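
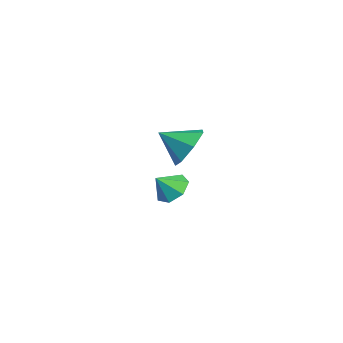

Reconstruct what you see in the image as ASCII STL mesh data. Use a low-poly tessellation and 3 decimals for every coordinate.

solid 
facet normal 0.197 0.837 -0.511
outer loop
vertex 3.716 2.56 2.847
vertex 2.859 2.938 3.135
vertex 3.733 3.0 3.574
endloop
endfacet
facet normal 0.703 -0.616 0.356
outer loop
vertex 3.716 2.56 2.847
vertex 3.733 3.0 3.574
vertex 2.601 1.842 3.805
endloop
endfacet
facet normal 0.197 0.837 -0.511
outer loop
vertex 3.733 3.0 3.574
vertex 2.859 2.938 3.135
vertex 3.093 3.393 3.971
endloop
endfacet
facet normal 0.410 -0.225 0.884
outer loop
vertex 3.733 3.0 3.574
vertex 3.093 3.393 3.971
vertex 2.601 1.842 3.805
endloop
endfacet
facet normal 0.197 0.837 -0.511
outer loop
vertex 3.093 3.393 3.971
vertex 2.859 2.938 3.135
vertex 2.276 3.444 3.739
endloop
endfacet
facet normal -0.274 -0.016 0.962
outer loop
vertex 3.093 3.393 3.971
vertex 2.276 3.444 3.739
vertex 2.601 1.842 3.805
endloop
endfacet
facet normal 0.198 0.837 -0.510
outer loop
vertex 2.276 3.444 3.739
vertex 2.859 2.938 3.135
vertex 1.899 3.114 3.052
endloop
endfacet
facet normal -0.835 -0.148 0.529
outer loop
vertex 2.276 3.444 3.739
vertex 1.899 3.114 3.052
vertex 2.601 1.842 3.805
endloop
endfacet
facet normal 0.198 0.836 -0.511
outer loop
vertex 1.899 3.114 3.052
vertex 2.859 2.938 3.135
vertex 2.245 2.651 2.428
endloop
endfacet
facet normal -0.850 -0.520 -0.086
outer loop
vertex 1.899 3.114 3.052
vertex 2.245 2.651 2.428
vertex 2.601 1.842 3.805
endloop
endfacet
facet normal 0.197 0.837 -0.511
outer loop
vertex 2.245 2.651 2.428
vertex 2.859 2.938 3.135
vertex 3.054 2.405 2.337
endloop
endfacet
facet normal -0.307 -0.853 -0.422
outer loop
vertex 2.245 2.651 2.428
vertex 3.054 2.405 2.337
vertex 2.601 1.842 3.805
endloop
endfacet
facet normal 0.197 0.837 -0.511
outer loop
vertex 3.054 2.405 2.337
vertex 2.859 2.938 3.135
vertex 3.716 2.56 2.847
endloop
endfacet
facet normal 0.383 -0.896 -0.225
outer loop
vertex 3.054 2.405 2.337
vertex 3.716 2.56 2.847
vertex 2.601 1.842 3.805
endloop
endfacet
facet normal -0.261 0.646 -0.717
outer loop
vertex -0.956 3.054 -1.175
vertex -1.686 2.706 -1.223
vertex -1.45 3.322 -0.754
endloop
endfacet
facet normal 0.691 0.170 0.702
outer loop
vertex -0.956 3.054 -1.175
vertex -1.45 3.322 -0.754
vertex -1.414 2.034 -0.477
endloop
endfacet
facet normal -0.261 0.646 -0.717
outer loop
vertex -1.45 3.322 -0.754
vertex -1.686 2.706 -1.223
vertex -2.122 3.127 -0.685
endloop
endfacet
facet normal 0.039 0.211 0.977
outer loop
vertex -1.45 3.322 -0.754
vertex -2.122 3.127 -0.685
vertex -1.414 2.034 -0.477
endloop
endfacet
facet normal -0.261 0.646 -0.717
outer loop
vertex -2.122 3.127 -0.685
vertex -1.686 2.706 -1.223
vertex -2.465 2.614 -1.022
endloop
endfacet
facet normal -0.532 -0.187 0.826
outer loop
vertex -2.122 3.127 -0.685
vertex -2.465 2.614 -1.022
vertex -1.414 2.034 -0.477
endloop
endfacet
facet normal -0.261 0.646 -0.717
outer loop
vertex -2.465 2.614 -1.022
vertex -1.686 2.706 -1.223
vertex -2.222 2.171 -1.51
endloop
endfacet
facet normal -0.588 -0.723 0.364
outer loop
vertex -2.465 2.614 -1.022
vertex -2.222 2.171 -1.51
vertex -1.414 2.034 -0.477
endloop
endfacet
facet normal -0.261 0.646 -0.717
outer loop
vertex -2.222 2.171 -1.51
vertex -1.686 2.706 -1.223
vertex -1.575 2.13 -1.782
endloop
endfacet
facet normal -0.089 -0.994 -0.062
outer loop
vertex -2.222 2.171 -1.51
vertex -1.575 2.13 -1.782
vertex -1.414 2.034 -0.477
endloop
endfacet
facet normal -0.261 0.646 -0.717
outer loop
vertex -1.575 2.13 -1.782
vertex -1.686 2.706 -1.223
vertex -1.011 2.523 -1.633
endloop
endfacet
facet normal 0.590 -0.797 -0.131
outer loop
vertex -1.575 2.13 -1.782
vertex -1.011 2.523 -1.633
vertex -1.414 2.034 -0.477
endloop
endfacet
facet normal -0.261 0.646 -0.718
outer loop
vertex -1.011 2.523 -1.633
vertex -1.686 2.706 -1.223
vertex -0.956 3.054 -1.175
endloop
endfacet
facet normal 0.938 -0.278 0.209
outer loop
vertex -1.011 2.523 -1.633
vertex -0.956 3.054 -1.175
vertex -1.414 2.034 -0.477
endloop
endfacet

endsolid


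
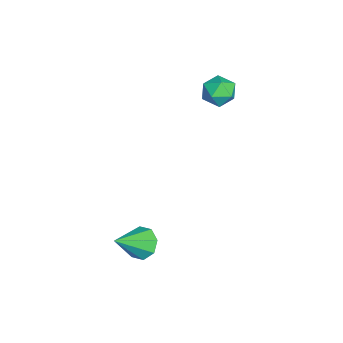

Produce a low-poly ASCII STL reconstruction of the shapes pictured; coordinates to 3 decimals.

solid 
facet normal 0.204 0.979 0.012
outer loop
vertex -1.119 -0.144 2.986
vertex -1.322 -0.11 3.648
vertex -0.659 -0.246 3.495
endloop
endfacet
facet normal 0.632 0.635 -0.444
outer loop
vertex -1.119 -0.144 2.986
vertex -0.659 -0.246 3.495
vertex -0.648 -0.651 2.931
endloop
endfacet
facet normal 0.222 0.307 -0.926
outer loop
vertex -1.119 -0.144 2.986
vertex -0.648 -0.651 2.931
vertex -1.304 -0.765 2.736
endloop
endfacet
facet normal -0.459 0.446 -0.768
outer loop
vertex -1.119 -0.144 2.986
vertex -1.304 -0.765 2.736
vertex -1.72 -0.43 3.179
endloop
endfacet
facet normal -0.471 0.862 -0.189
outer loop
vertex -1.119 -0.144 2.986
vertex -1.72 -0.43 3.179
vertex -1.322 -0.11 3.648
endloop
endfacet
facet normal 0.988 0.135 -0.078
outer loop
vertex -0.648 -0.651 2.931
vertex -0.659 -0.246 3.495
vertex -0.56 -0.93 3.561
endloop
endfacet
facet normal 0.294 0.693 0.658
outer loop
vertex -0.659 -0.246 3.495
vertex -1.322 -0.11 3.648
vertex -0.976 -0.595 4.004
endloop
endfacet
facet normal -0.797 0.502 0.334
outer loop
vertex -1.322 -0.11 3.648
vertex -1.72 -0.43 3.179
vertex -1.632 -0.709 3.809
endloop
endfacet
facet normal -0.779 -0.171 -0.603
outer loop
vertex -1.72 -0.43 3.179
vertex -1.304 -0.765 2.736
vertex -1.621 -1.114 3.245
endloop
endfacet
facet normal 0.324 -0.398 -0.858
outer loop
vertex -1.304 -0.765 2.736
vertex -0.648 -0.651 2.931
vertex -0.958 -1.25 3.092
endloop
endfacet
facet normal 0.459 -0.446 0.768
outer loop
vertex -1.161 -1.216 3.754
vertex -0.56 -0.93 3.561
vertex -0.976 -0.595 4.004
endloop
endfacet
facet normal -0.222 -0.307 0.926
outer loop
vertex -1.161 -1.216 3.754
vertex -0.976 -0.595 4.004
vertex -1.632 -0.709 3.809
endloop
endfacet
facet normal -0.632 -0.635 0.444
outer loop
vertex -1.161 -1.216 3.754
vertex -1.632 -0.709 3.809
vertex -1.621 -1.114 3.245
endloop
endfacet
facet normal -0.204 -0.979 -0.012
outer loop
vertex -1.161 -1.216 3.754
vertex -1.621 -1.114 3.245
vertex -0.958 -1.25 3.092
endloop
endfacet
facet normal 0.471 -0.862 0.189
outer loop
vertex -1.161 -1.216 3.754
vertex -0.958 -1.25 3.092
vertex -0.56 -0.93 3.561
endloop
endfacet
facet normal 0.779 0.171 0.603
outer loop
vertex -0.976 -0.595 4.004
vertex -0.56 -0.93 3.561
vertex -0.659 -0.246 3.495
endloop
endfacet
facet normal -0.324 0.398 0.858
outer loop
vertex -1.632 -0.709 3.809
vertex -0.976 -0.595 4.004
vertex -1.322 -0.11 3.648
endloop
endfacet
facet normal -0.988 -0.135 0.078
outer loop
vertex -1.621 -1.114 3.245
vertex -1.632 -0.709 3.809
vertex -1.72 -0.43 3.179
endloop
endfacet
facet normal -0.294 -0.693 -0.658
outer loop
vertex -0.958 -1.25 3.092
vertex -1.621 -1.114 3.245
vertex -1.304 -0.765 2.736
endloop
endfacet
facet normal 0.797 -0.502 -0.334
outer loop
vertex -0.56 -0.93 3.561
vertex -0.958 -1.25 3.092
vertex -0.648 -0.651 2.931
endloop
endfacet
facet normal -0.522 0.578 -0.627
outer loop
vertex 3.467 -3.568 -1.538
vertex 3.203 -3.241 -1.017
vertex 3.748 -3.163 -1.399
endloop
endfacet
facet normal 0.802 -0.405 -0.439
outer loop
vertex 3.467 -3.568 -1.538
vertex 3.748 -3.163 -1.399
vertex 3.997 -4.119 -0.063
endloop
endfacet
facet normal -0.522 0.579 -0.627
outer loop
vertex 3.748 -3.163 -1.399
vertex 3.203 -3.241 -1.017
vertex 3.71 -2.803 -1.035
endloop
endfacet
facet normal 0.984 0.168 -0.063
outer loop
vertex 3.748 -3.163 -1.399
vertex 3.71 -2.803 -1.035
vertex 3.997 -4.119 -0.063
endloop
endfacet
facet normal -0.522 0.578 -0.628
outer loop
vertex 3.71 -2.803 -1.035
vertex 3.203 -3.241 -1.017
vertex 3.374 -2.7 -0.661
endloop
endfacet
facet normal 0.703 0.515 0.490
outer loop
vertex 3.71 -2.803 -1.035
vertex 3.374 -2.7 -0.661
vertex 3.997 -4.119 -0.063
endloop
endfacet
facet normal -0.523 0.578 -0.627
outer loop
vertex 3.374 -2.7 -0.661
vertex 3.203 -3.241 -1.017
vertex 2.939 -2.914 -0.495
endloop
endfacet
facet normal 0.128 0.432 0.893
outer loop
vertex 3.374 -2.7 -0.661
vertex 2.939 -2.914 -0.495
vertex 3.997 -4.119 -0.063
endloop
endfacet
facet normal -0.522 0.579 -0.627
outer loop
vertex 2.939 -2.914 -0.495
vertex 3.203 -3.241 -1.017
vertex 2.658 -3.319 -0.635
endloop
endfacet
facet normal -0.409 -0.032 0.912
outer loop
vertex 2.939 -2.914 -0.495
vertex 2.658 -3.319 -0.635
vertex 3.997 -4.119 -0.063
endloop
endfacet
facet normal -0.522 0.577 -0.627
outer loop
vertex 2.658 -3.319 -0.635
vertex 3.203 -3.241 -1.017
vertex 2.696 -3.679 -0.998
endloop
endfacet
facet normal -0.590 -0.603 0.537
outer loop
vertex 2.658 -3.319 -0.635
vertex 2.696 -3.679 -0.998
vertex 3.997 -4.119 -0.063
endloop
endfacet
facet normal -0.522 0.577 -0.628
outer loop
vertex 2.696 -3.679 -0.998
vertex 3.203 -3.241 -1.017
vertex 3.032 -3.782 -1.372
endloop
endfacet
facet normal -0.310 -0.951 -0.016
outer loop
vertex 2.696 -3.679 -0.998
vertex 3.032 -3.782 -1.372
vertex 3.997 -4.119 -0.063
endloop
endfacet
facet normal -0.523 0.577 -0.627
outer loop
vertex 3.032 -3.782 -1.372
vertex 3.203 -3.241 -1.017
vertex 3.467 -3.568 -1.538
endloop
endfacet
facet normal 0.267 -0.868 -0.420
outer loop
vertex 3.032 -3.782 -1.372
vertex 3.467 -3.568 -1.538
vertex 3.997 -4.119 -0.063
endloop
endfacet

endsolid


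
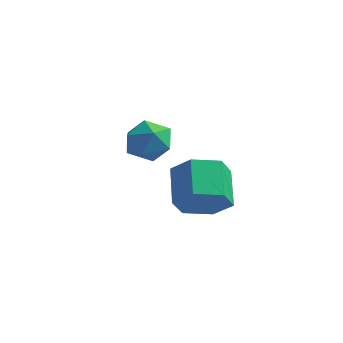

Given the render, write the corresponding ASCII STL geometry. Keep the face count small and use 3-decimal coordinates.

solid 
facet normal 0.490 -0.609 -0.624
outer loop
vertex -2.719 2.654 -0.372
vertex -3.554 2.634 -1.008
vertex -2.811 3.365 -1.138
endloop
endfacet
facet normal 0.868 0.412 0.278
outer loop
vertex -2.719 2.654 -0.372
vertex -2.811 3.365 -1.138
vertex -3.531 3.665 0.664
endloop
endfacet
facet normal 0.867 0.413 0.278
outer loop
vertex -3.531 3.665 0.664
vertex -2.811 3.365 -1.138
vertex -3.624 4.376 -0.103
endloop
endfacet
facet normal -0.489 0.609 0.624
outer loop
vertex -3.531 3.665 0.664
vertex -3.624 4.376 -0.103
vertex -4.366 3.646 0.028
endloop
endfacet
facet normal 0.490 -0.609 -0.624
outer loop
vertex -2.811 3.365 -1.138
vertex -3.554 2.634 -1.008
vertex -3.646 3.346 -1.775
endloop
endfacet
facet normal 0.358 0.793 -0.493
outer loop
vertex -2.811 3.365 -1.138
vertex -3.646 3.346 -1.775
vertex -3.624 4.376 -0.103
endloop
endfacet
facet normal 0.358 0.793 -0.493
outer loop
vertex -3.624 4.376 -0.103
vertex -3.646 3.346 -1.775
vertex -4.459 4.357 -0.739
endloop
endfacet
facet normal -0.489 0.609 0.624
outer loop
vertex -3.624 4.376 -0.103
vertex -4.459 4.357 -0.739
vertex -4.366 3.646 0.028
endloop
endfacet
facet normal 0.489 -0.609 -0.624
outer loop
vertex -3.646 3.346 -1.775
vertex -3.554 2.634 -1.008
vertex -4.389 2.615 -1.644
endloop
endfacet
facet normal -0.510 0.380 -0.771
outer loop
vertex -3.646 3.346 -1.775
vertex -4.389 2.615 -1.644
vertex -4.459 4.357 -0.739
endloop
endfacet
facet normal -0.511 0.380 -0.771
outer loop
vertex -4.459 4.357 -0.739
vertex -4.389 2.615 -1.644
vertex -5.201 3.626 -0.608
endloop
endfacet
facet normal -0.490 0.609 0.624
outer loop
vertex -4.459 4.357 -0.739
vertex -5.201 3.626 -0.608
vertex -4.366 3.646 0.028
endloop
endfacet
facet normal 0.489 -0.609 -0.624
outer loop
vertex -4.389 2.615 -1.644
vertex -3.554 2.634 -1.008
vertex -4.296 1.904 -0.877
endloop
endfacet
facet normal -0.868 -0.413 -0.277
outer loop
vertex -4.389 2.615 -1.644
vertex -4.296 1.904 -0.877
vertex -5.201 3.626 -0.608
endloop
endfacet
facet normal -0.867 -0.412 -0.279
outer loop
vertex -5.201 3.626 -0.608
vertex -4.296 1.904 -0.877
vertex -5.109 2.915 0.158
endloop
endfacet
facet normal -0.490 0.609 0.624
outer loop
vertex -5.201 3.626 -0.608
vertex -5.109 2.915 0.158
vertex -4.366 3.646 0.028
endloop
endfacet
facet normal 0.489 -0.609 -0.624
outer loop
vertex -4.296 1.904 -0.877
vertex -3.554 2.634 -1.008
vertex -3.461 1.923 -0.241
endloop
endfacet
facet normal -0.358 -0.793 0.493
outer loop
vertex -4.296 1.904 -0.877
vertex -3.461 1.923 -0.241
vertex -5.109 2.915 0.158
endloop
endfacet
facet normal -0.358 -0.793 0.493
outer loop
vertex -5.109 2.915 0.158
vertex -3.461 1.923 -0.241
vertex -4.274 2.934 0.795
endloop
endfacet
facet normal -0.490 0.609 0.624
outer loop
vertex -5.109 2.915 0.158
vertex -4.274 2.934 0.795
vertex -4.366 3.646 0.028
endloop
endfacet
facet normal 0.490 -0.609 -0.624
outer loop
vertex -3.461 1.923 -0.241
vertex -3.554 2.634 -1.008
vertex -2.719 2.654 -0.372
endloop
endfacet
facet normal 0.510 -0.380 0.771
outer loop
vertex -3.461 1.923 -0.241
vertex -2.719 2.654 -0.372
vertex -4.274 2.934 0.795
endloop
endfacet
facet normal 0.510 -0.380 0.771
outer loop
vertex -4.274 2.934 0.795
vertex -2.719 2.654 -0.372
vertex -3.531 3.665 0.664
endloop
endfacet
facet normal -0.489 0.609 0.624
outer loop
vertex -4.274 2.934 0.795
vertex -3.531 3.665 0.664
vertex -4.366 3.646 0.028
endloop
endfacet
facet normal -0.692 0.422 0.586
outer loop
vertex -3.931 0.451 3.131
vertex -4.436 -0.283 3.064
vertex -3.835 -0.212 3.722
endloop
endfacet
facet normal -0.039 0.662 0.749
outer loop
vertex -3.931 0.451 3.131
vertex -3.835 -0.212 3.722
vertex -3.114 0.202 3.394
endloop
endfacet
facet normal 0.240 0.957 0.161
outer loop
vertex -3.931 0.451 3.131
vertex -3.114 0.202 3.394
vertex -3.269 0.386 2.533
endloop
endfacet
facet normal -0.240 0.900 -0.364
outer loop
vertex -3.931 0.451 3.131
vertex -3.269 0.386 2.533
vertex -4.086 0.086 2.33
endloop
endfacet
facet normal -0.815 0.570 -0.102
outer loop
vertex -3.931 0.451 3.131
vertex -4.086 0.086 2.33
vertex -4.436 -0.283 3.064
endloop
endfacet
facet normal 0.364 0.100 0.926
outer loop
vertex -3.114 0.202 3.394
vertex -3.835 -0.212 3.722
vertex -3.114 -0.686 3.49
endloop
endfacet
facet normal -0.692 -0.287 0.663
outer loop
vertex -3.835 -0.212 3.722
vertex -4.436 -0.283 3.064
vertex -3.931 -0.986 3.287
endloop
endfacet
facet normal -0.892 -0.049 -0.450
outer loop
vertex -4.436 -0.283 3.064
vertex -4.086 0.086 2.33
vertex -4.086 -0.802 2.426
endloop
endfacet
facet normal 0.039 0.486 -0.873
outer loop
vertex -4.086 0.086 2.33
vertex -3.269 0.386 2.533
vertex -3.365 -0.388 2.098
endloop
endfacet
facet normal 0.815 0.578 -0.023
outer loop
vertex -3.269 0.386 2.533
vertex -3.114 0.202 3.394
vertex -2.764 -0.317 2.756
endloop
endfacet
facet normal 0.240 -0.900 0.364
outer loop
vertex -3.269 -1.051 2.689
vertex -3.114 -0.686 3.49
vertex -3.931 -0.986 3.287
endloop
endfacet
facet normal -0.240 -0.957 -0.161
outer loop
vertex -3.269 -1.051 2.689
vertex -3.931 -0.986 3.287
vertex -4.086 -0.802 2.426
endloop
endfacet
facet normal 0.039 -0.662 -0.749
outer loop
vertex -3.269 -1.051 2.689
vertex -4.086 -0.802 2.426
vertex -3.365 -0.388 2.098
endloop
endfacet
facet normal 0.692 -0.422 -0.586
outer loop
vertex -3.269 -1.051 2.689
vertex -3.365 -0.388 2.098
vertex -2.764 -0.317 2.756
endloop
endfacet
facet normal 0.815 -0.570 0.102
outer loop
vertex -3.269 -1.051 2.689
vertex -2.764 -0.317 2.756
vertex -3.114 -0.686 3.49
endloop
endfacet
facet normal -0.039 -0.486 0.873
outer loop
vertex -3.931 -0.986 3.287
vertex -3.114 -0.686 3.49
vertex -3.835 -0.212 3.722
endloop
endfacet
facet normal -0.815 -0.578 0.023
outer loop
vertex -4.086 -0.802 2.426
vertex -3.931 -0.986 3.287
vertex -4.436 -0.283 3.064
endloop
endfacet
facet normal -0.364 -0.100 -0.926
outer loop
vertex -3.365 -0.388 2.098
vertex -4.086 -0.802 2.426
vertex -4.086 0.086 2.33
endloop
endfacet
facet normal 0.692 0.287 -0.663
outer loop
vertex -2.764 -0.317 2.756
vertex -3.365 -0.388 2.098
vertex -3.269 0.386 2.533
endloop
endfacet
facet normal 0.892 0.049 0.450
outer loop
vertex -3.114 -0.686 3.49
vertex -2.764 -0.317 2.756
vertex -3.114 0.202 3.394
endloop
endfacet

endsolid


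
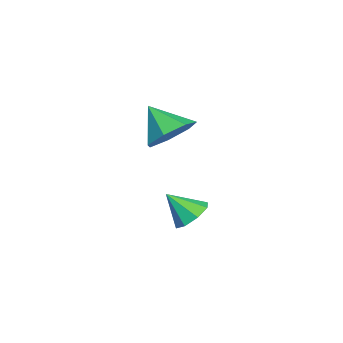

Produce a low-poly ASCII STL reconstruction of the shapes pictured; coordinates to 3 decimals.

solid 
facet normal 0.033 0.684 -0.728
outer loop
vertex 3.528 -0.875 -2.619
vertex 3.149 -0.429 -2.217
vertex 3.842 -0.559 -2.308
endloop
endfacet
facet normal 0.700 -0.714 0.018
outer loop
vertex 3.528 -0.875 -2.619
vertex 3.842 -0.559 -2.308
vertex 3.111 -1.251 -1.343
endloop
endfacet
facet normal 0.033 0.685 -0.728
outer loop
vertex 3.842 -0.559 -2.308
vertex 3.149 -0.429 -2.217
vertex 3.75 -0.167 -1.943
endloop
endfacet
facet normal 0.849 -0.240 0.471
outer loop
vertex 3.842 -0.559 -2.308
vertex 3.75 -0.167 -1.943
vertex 3.111 -1.251 -1.343
endloop
endfacet
facet normal 0.034 0.684 -0.728
outer loop
vertex 3.75 -0.167 -1.943
vertex 3.149 -0.429 -2.217
vertex 3.306 0.072 -1.739
endloop
endfacet
facet normal 0.490 0.183 0.852
outer loop
vertex 3.75 -0.167 -1.943
vertex 3.306 0.072 -1.739
vertex 3.111 -1.251 -1.343
endloop
endfacet
facet normal 0.032 0.685 -0.728
outer loop
vertex 3.306 0.072 -1.739
vertex 3.149 -0.429 -2.217
vertex 2.771 0.017 -1.814
endloop
endfacet
facet normal -0.163 0.305 0.938
outer loop
vertex 3.306 0.072 -1.739
vertex 2.771 0.017 -1.814
vertex 3.111 -1.251 -1.343
endloop
endfacet
facet normal 0.033 0.685 -0.727
outer loop
vertex 2.771 0.017 -1.814
vertex 3.149 -0.429 -2.217
vertex 2.457 -0.299 -2.126
endloop
endfacet
facet normal -0.732 0.056 0.679
outer loop
vertex 2.771 0.017 -1.814
vertex 2.457 -0.299 -2.126
vertex 3.111 -1.251 -1.343
endloop
endfacet
facet normal 0.033 0.684 -0.729
outer loop
vertex 2.457 -0.299 -2.126
vertex 3.149 -0.429 -2.217
vertex 2.549 -0.691 -2.49
endloop
endfacet
facet normal -0.880 -0.417 0.227
outer loop
vertex 2.457 -0.299 -2.126
vertex 2.549 -0.691 -2.49
vertex 3.111 -1.251 -1.343
endloop
endfacet
facet normal 0.032 0.685 -0.728
outer loop
vertex 2.549 -0.691 -2.49
vertex 3.149 -0.429 -2.217
vertex 2.993 -0.93 -2.695
endloop
endfacet
facet normal -0.522 -0.839 -0.154
outer loop
vertex 2.549 -0.691 -2.49
vertex 2.993 -0.93 -2.695
vertex 3.111 -1.251 -1.343
endloop
endfacet
facet normal 0.033 0.685 -0.728
outer loop
vertex 2.993 -0.93 -2.695
vertex 3.149 -0.429 -2.217
vertex 3.528 -0.875 -2.619
endloop
endfacet
facet normal 0.133 -0.962 -0.240
outer loop
vertex 2.993 -0.93 -2.695
vertex 3.528 -0.875 -2.619
vertex 3.111 -1.251 -1.343
endloop
endfacet
facet normal 0.414 0.602 -0.683
outer loop
vertex 0.013 -2.302 -0.846
vertex -0.668 -1.611 -0.649
vertex 0.218 -1.742 -0.228
endloop
endfacet
facet normal 0.534 -0.707 0.464
outer loop
vertex 0.013 -2.302 -0.846
vertex 0.218 -1.742 -0.228
vertex -1.272 -2.489 0.349
endloop
endfacet
facet normal 0.414 0.602 -0.683
outer loop
vertex 0.218 -1.742 -0.228
vertex -0.668 -1.611 -0.649
vertex -0.244 -1.083 0.073
endloop
endfacet
facet normal 0.412 -0.124 0.903
outer loop
vertex 0.218 -1.742 -0.228
vertex -0.244 -1.083 0.073
vertex -1.272 -2.489 0.349
endloop
endfacet
facet normal 0.414 0.601 -0.683
outer loop
vertex -0.244 -1.083 0.073
vertex -0.668 -1.611 -0.649
vertex -1.025 -0.821 -0.17
endloop
endfacet
facet normal -0.183 0.317 0.931
outer loop
vertex -0.244 -1.083 0.073
vertex -1.025 -0.821 -0.17
vertex -1.272 -2.489 0.349
endloop
endfacet
facet normal 0.413 0.601 -0.684
outer loop
vertex -1.025 -0.821 -0.17
vertex -0.668 -1.611 -0.649
vertex -1.538 -1.155 -0.773
endloop
endfacet
facet normal -0.802 0.282 0.526
outer loop
vertex -1.025 -0.821 -0.17
vertex -1.538 -1.155 -0.773
vertex -1.272 -2.489 0.349
endloop
endfacet
facet normal 0.413 0.602 -0.683
outer loop
vertex -1.538 -1.155 -0.773
vertex -0.668 -1.611 -0.649
vertex -1.396 -1.831 -1.283
endloop
endfacet
facet normal -0.980 -0.201 -0.007
outer loop
vertex -1.538 -1.155 -0.773
vertex -1.396 -1.831 -1.283
vertex -1.272 -2.489 0.349
endloop
endfacet
facet normal 0.414 0.601 -0.684
outer loop
vertex -1.396 -1.831 -1.283
vertex -0.668 -1.611 -0.649
vertex -0.706 -2.342 -1.315
endloop
endfacet
facet normal -0.582 -0.769 -0.266
outer loop
vertex -1.396 -1.831 -1.283
vertex -0.706 -2.342 -1.315
vertex -1.272 -2.489 0.349
endloop
endfacet
facet normal 0.413 0.602 -0.684
outer loop
vertex -0.706 -2.342 -1.315
vertex -0.668 -1.611 -0.649
vertex 0.013 -2.302 -0.846
endloop
endfacet
facet normal 0.092 -0.994 -0.056
outer loop
vertex -0.706 -2.342 -1.315
vertex 0.013 -2.302 -0.846
vertex -1.272 -2.489 0.349
endloop
endfacet

endsolid


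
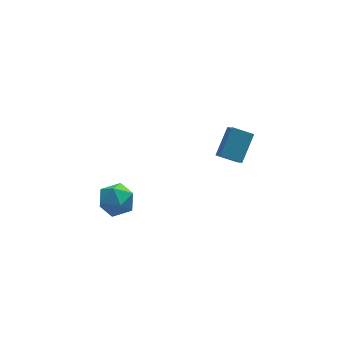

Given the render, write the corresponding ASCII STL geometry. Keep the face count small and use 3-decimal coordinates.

solid 
facet normal -0.837 0.442 0.321
outer loop
vertex 1.602 1.168 1.999
vertex 2.272 1.885 2.757
vertex 1.702 1.977 1.146
endloop
endfacet
facet normal -0.540 -0.578 -0.612
outer loop
vertex 2.388 1.615 0.883
vertex 1.602 1.168 1.999
vertex 1.702 1.977 1.146
endloop
endfacet
facet normal -0.837 0.442 0.321
outer loop
vertex 1.702 1.977 1.146
vertex 2.272 1.885 2.757
vertex 2.372 2.694 1.904
endloop
endfacet
facet normal 0.085 0.686 -0.723
outer loop
vertex 2.372 2.694 1.904
vertex 2.388 1.615 0.883
vertex 1.702 1.977 1.146
endloop
endfacet
facet normal -0.085 -0.686 0.723
outer loop
vertex 1.602 1.168 1.999
vertex 2.958 1.523 2.494
vertex 2.272 1.885 2.757
endloop
endfacet
facet normal -0.540 -0.578 -0.612
outer loop
vertex 2.288 0.806 1.736
vertex 1.602 1.168 1.999
vertex 2.388 1.615 0.883
endloop
endfacet
facet normal -0.085 -0.686 0.723
outer loop
vertex 2.288 0.806 1.736
vertex 2.958 1.523 2.494
vertex 1.602 1.168 1.999
endloop
endfacet
facet normal 0.540 0.578 0.612
outer loop
vertex 2.272 1.885 2.757
vertex 2.958 1.523 2.494
vertex 2.372 2.694 1.904
endloop
endfacet
facet normal 0.085 0.686 -0.723
outer loop
vertex 3.058 2.332 1.641
vertex 2.388 1.615 0.883
vertex 2.372 2.694 1.904
endloop
endfacet
facet normal 0.540 0.578 0.612
outer loop
vertex 2.372 2.694 1.904
vertex 2.958 1.523 2.494
vertex 3.058 2.332 1.641
endloop
endfacet
facet normal 0.837 -0.442 -0.321
outer loop
vertex 3.058 2.332 1.641
vertex 2.288 0.806 1.736
vertex 2.388 1.615 0.883
endloop
endfacet
facet normal 0.837 -0.442 -0.321
outer loop
vertex 2.958 1.523 2.494
vertex 2.288 0.806 1.736
vertex 3.058 2.332 1.641
endloop
endfacet
facet normal -0.124 0.634 0.764
outer loop
vertex -2.635 1.589 0.905
vertex -2.297 1.114 1.354
vertex -1.905 1.623 0.995
endloop
endfacet
facet normal -0.064 0.987 0.147
outer loop
vertex -2.635 1.589 0.905
vertex -1.905 1.623 0.995
vertex -2.197 1.704 0.325
endloop
endfacet
facet normal -0.581 0.761 -0.288
outer loop
vertex -2.635 1.589 0.905
vertex -2.197 1.704 0.325
vertex -2.77 1.245 0.269
endloop
endfacet
facet normal -0.962 0.266 0.060
outer loop
vertex -2.635 1.589 0.905
vertex -2.77 1.245 0.269
vertex -2.831 0.88 0.905
endloop
endfacet
facet normal -0.679 0.188 0.710
outer loop
vertex -2.635 1.589 0.905
vertex -2.831 0.88 0.905
vertex -2.297 1.114 1.354
endloop
endfacet
facet normal 0.562 0.814 -0.147
outer loop
vertex -2.197 1.704 0.325
vertex -1.905 1.623 0.995
vertex -1.589 1.3 0.415
endloop
endfacet
facet normal 0.466 0.242 0.851
outer loop
vertex -1.905 1.623 0.995
vertex -2.297 1.114 1.354
vertex -1.65 0.935 1.051
endloop
endfacet
facet normal -0.432 -0.480 0.764
outer loop
vertex -2.297 1.114 1.354
vertex -2.831 0.88 0.905
vertex -2.223 0.476 0.995
endloop
endfacet
facet normal -0.890 -0.353 -0.288
outer loop
vertex -2.831 0.88 0.905
vertex -2.77 1.245 0.269
vertex -2.515 0.557 0.325
endloop
endfacet
facet normal -0.275 0.447 -0.851
outer loop
vertex -2.77 1.245 0.269
vertex -2.197 1.704 0.325
vertex -2.123 1.066 -0.034
endloop
endfacet
facet normal 0.962 -0.266 -0.060
outer loop
vertex -1.785 0.591 0.415
vertex -1.589 1.3 0.415
vertex -1.65 0.935 1.051
endloop
endfacet
facet normal 0.581 -0.761 0.288
outer loop
vertex -1.785 0.591 0.415
vertex -1.65 0.935 1.051
vertex -2.223 0.476 0.995
endloop
endfacet
facet normal 0.064 -0.987 -0.147
outer loop
vertex -1.785 0.591 0.415
vertex -2.223 0.476 0.995
vertex -2.515 0.557 0.325
endloop
endfacet
facet normal 0.124 -0.634 -0.764
outer loop
vertex -1.785 0.591 0.415
vertex -2.515 0.557 0.325
vertex -2.123 1.066 -0.034
endloop
endfacet
facet normal 0.679 -0.188 -0.710
outer loop
vertex -1.785 0.591 0.415
vertex -2.123 1.066 -0.034
vertex -1.589 1.3 0.415
endloop
endfacet
facet normal 0.890 0.353 0.288
outer loop
vertex -1.65 0.935 1.051
vertex -1.589 1.3 0.415
vertex -1.905 1.623 0.995
endloop
endfacet
facet normal 0.275 -0.447 0.851
outer loop
vertex -2.223 0.476 0.995
vertex -1.65 0.935 1.051
vertex -2.297 1.114 1.354
endloop
endfacet
facet normal -0.562 -0.814 0.147
outer loop
vertex -2.515 0.557 0.325
vertex -2.223 0.476 0.995
vertex -2.831 0.88 0.905
endloop
endfacet
facet normal -0.466 -0.242 -0.851
outer loop
vertex -2.123 1.066 -0.034
vertex -2.515 0.557 0.325
vertex -2.77 1.245 0.269
endloop
endfacet
facet normal 0.432 0.480 -0.764
outer loop
vertex -1.589 1.3 0.415
vertex -2.123 1.066 -0.034
vertex -2.197 1.704 0.325
endloop
endfacet

endsolid


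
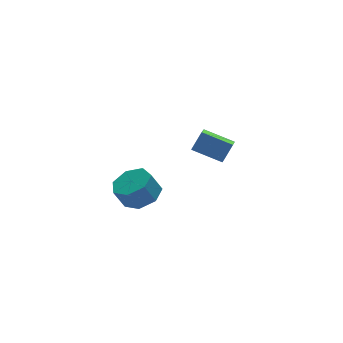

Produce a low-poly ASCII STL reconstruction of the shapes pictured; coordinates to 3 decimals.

solid 
facet normal -0.722 0.601 0.342
outer loop
vertex 3.064 3.625 1.913
vertex 3.474 4.291 1.608
vertex 2.432 3.502 0.796
endloop
endfacet
facet normal -0.488 -0.794 0.363
outer loop
vertex 3.746 2.409 0.172
vertex 3.064 3.625 1.913
vertex 2.432 3.502 0.796
endloop
endfacet
facet normal -0.722 0.601 0.343
outer loop
vertex 2.432 3.502 0.796
vertex 3.474 4.291 1.608
vertex 2.842 4.169 0.491
endloop
endfacet
facet normal -0.490 -0.095 -0.866
outer loop
vertex 2.842 4.169 0.491
vertex 3.746 2.409 0.172
vertex 2.432 3.502 0.796
endloop
endfacet
facet normal 0.490 0.095 0.866
outer loop
vertex 3.064 3.625 1.913
vertex 4.788 3.198 0.984
vertex 3.474 4.291 1.608
endloop
endfacet
facet normal -0.488 -0.794 0.363
outer loop
vertex 4.378 2.531 1.289
vertex 3.064 3.625 1.913
vertex 3.746 2.409 0.172
endloop
endfacet
facet normal 0.490 0.095 0.866
outer loop
vertex 4.378 2.531 1.289
vertex 4.788 3.198 0.984
vertex 3.064 3.625 1.913
endloop
endfacet
facet normal 0.488 0.794 -0.363
outer loop
vertex 3.474 4.291 1.608
vertex 4.788 3.198 0.984
vertex 2.842 4.169 0.491
endloop
endfacet
facet normal -0.490 -0.095 -0.866
outer loop
vertex 4.156 3.075 -0.133
vertex 3.746 2.409 0.172
vertex 2.842 4.169 0.491
endloop
endfacet
facet normal 0.488 0.794 -0.364
outer loop
vertex 2.842 4.169 0.491
vertex 4.788 3.198 0.984
vertex 4.156 3.075 -0.133
endloop
endfacet
facet normal 0.722 -0.601 -0.343
outer loop
vertex 4.156 3.075 -0.133
vertex 4.378 2.531 1.289
vertex 3.746 2.409 0.172
endloop
endfacet
facet normal 0.722 -0.601 -0.343
outer loop
vertex 4.788 3.198 0.984
vertex 4.378 2.531 1.289
vertex 4.156 3.075 -0.133
endloop
endfacet
facet normal 0.439 -0.062 -0.897
outer loop
vertex -1.364 -0.84 2.315
vertex -2.204 -1.429 1.945
vertex -2.075 -0.347 1.933
endloop
endfacet
facet normal 0.492 0.851 0.182
outer loop
vertex -1.364 -0.84 2.315
vertex -2.075 -0.347 1.933
vertex -1.917 -0.762 3.444
endloop
endfacet
facet normal 0.493 0.851 0.182
outer loop
vertex -1.917 -0.762 3.444
vertex -2.075 -0.347 1.933
vertex -2.628 -0.268 3.062
endloop
endfacet
facet normal -0.438 0.063 0.897
outer loop
vertex -1.917 -0.762 3.444
vertex -2.628 -0.268 3.062
vertex -2.756 -1.351 3.075
endloop
endfacet
facet normal 0.439 -0.062 -0.896
outer loop
vertex -2.075 -0.347 1.933
vertex -2.204 -1.429 1.945
vertex -2.883 -0.669 1.56
endloop
endfacet
facet normal -0.280 0.938 -0.203
outer loop
vertex -2.075 -0.347 1.933
vertex -2.883 -0.669 1.56
vertex -2.628 -0.268 3.062
endloop
endfacet
facet normal -0.281 0.938 -0.203
outer loop
vertex -2.628 -0.268 3.062
vertex -2.883 -0.669 1.56
vertex -3.435 -0.59 2.689
endloop
endfacet
facet normal -0.439 0.063 0.896
outer loop
vertex -2.628 -0.268 3.062
vertex -3.435 -0.59 2.689
vertex -2.756 -1.351 3.075
endloop
endfacet
facet normal 0.439 -0.062 -0.896
outer loop
vertex -2.883 -0.669 1.56
vertex -2.204 -1.429 1.945
vertex -3.179 -1.563 1.477
endloop
endfacet
facet normal -0.842 0.319 -0.434
outer loop
vertex -2.883 -0.669 1.56
vertex -3.179 -1.563 1.477
vertex -3.435 -0.59 2.689
endloop
endfacet
facet normal -0.842 0.319 -0.434
outer loop
vertex -3.435 -0.59 2.689
vertex -3.179 -1.563 1.477
vertex -3.732 -1.485 2.607
endloop
endfacet
facet normal -0.439 0.063 0.896
outer loop
vertex -3.435 -0.59 2.689
vertex -3.732 -1.485 2.607
vertex -2.756 -1.351 3.075
endloop
endfacet
facet normal 0.439 -0.063 -0.896
outer loop
vertex -3.179 -1.563 1.477
vertex -2.204 -1.429 1.945
vertex -2.741 -2.357 1.747
endloop
endfacet
facet normal -0.770 -0.540 -0.340
outer loop
vertex -3.179 -1.563 1.477
vertex -2.741 -2.357 1.747
vertex -3.732 -1.485 2.607
endloop
endfacet
facet normal -0.770 -0.541 -0.338
outer loop
vertex -3.732 -1.485 2.607
vertex -2.741 -2.357 1.747
vertex -3.293 -2.278 2.877
endloop
endfacet
facet normal -0.438 0.063 0.897
outer loop
vertex -3.732 -1.485 2.607
vertex -3.293 -2.278 2.877
vertex -2.756 -1.351 3.075
endloop
endfacet
facet normal 0.439 -0.062 -0.897
outer loop
vertex -2.741 -2.357 1.747
vertex -2.204 -1.429 1.945
vertex -1.898 -2.452 2.166
endloop
endfacet
facet normal -0.118 -0.993 0.012
outer loop
vertex -2.741 -2.357 1.747
vertex -1.898 -2.452 2.166
vertex -3.293 -2.278 2.877
endloop
endfacet
facet normal -0.118 -0.993 0.012
outer loop
vertex -3.293 -2.278 2.877
vertex -1.898 -2.452 2.166
vertex -2.451 -2.373 3.296
endloop
endfacet
facet normal -0.439 0.063 0.896
outer loop
vertex -3.293 -2.278 2.877
vertex -2.451 -2.373 3.296
vertex -2.756 -1.351 3.075
endloop
endfacet
facet normal 0.439 -0.062 -0.896
outer loop
vertex -1.898 -2.452 2.166
vertex -2.204 -1.429 1.945
vertex -1.285 -1.777 2.419
endloop
endfacet
facet normal 0.623 -0.698 0.354
outer loop
vertex -1.898 -2.452 2.166
vertex -1.285 -1.777 2.419
vertex -2.451 -2.373 3.296
endloop
endfacet
facet normal 0.623 -0.698 0.354
outer loop
vertex -2.451 -2.373 3.296
vertex -1.285 -1.777 2.419
vertex -1.838 -1.698 3.548
endloop
endfacet
facet normal -0.438 0.063 0.897
outer loop
vertex -2.451 -2.373 3.296
vertex -1.838 -1.698 3.548
vertex -2.756 -1.351 3.075
endloop
endfacet
facet normal 0.439 -0.063 -0.896
outer loop
vertex -1.285 -1.777 2.419
vertex -2.204 -1.429 1.945
vertex -1.364 -0.84 2.315
endloop
endfacet
facet normal 0.895 0.123 0.430
outer loop
vertex -1.285 -1.777 2.419
vertex -1.364 -0.84 2.315
vertex -1.838 -1.698 3.548
endloop
endfacet
facet normal 0.895 0.123 0.430
outer loop
vertex -1.838 -1.698 3.548
vertex -1.364 -0.84 2.315
vertex -1.917 -0.762 3.444
endloop
endfacet
facet normal -0.438 0.063 0.897
outer loop
vertex -1.838 -1.698 3.548
vertex -1.917 -0.762 3.444
vertex -2.756 -1.351 3.075
endloop
endfacet

endsolid


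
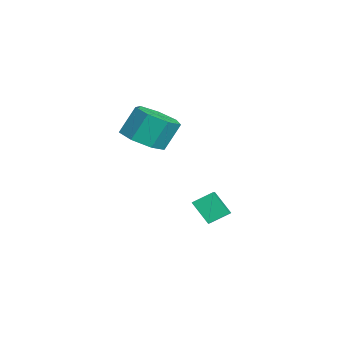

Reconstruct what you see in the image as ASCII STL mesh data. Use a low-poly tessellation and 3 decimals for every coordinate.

solid 
facet normal -0.470 -0.460 0.754
outer loop
vertex 3.471 3.091 -1.287
vertex 2.228 3.362 -1.896
vertex 3.525 2.224 -1.782
endloop
endfacet
facet normal 0.881 -0.192 0.432
outer loop
vertex 4.112 2.798 -2.724
vertex 3.471 3.091 -1.287
vertex 3.525 2.224 -1.782
endloop
endfacet
facet normal -0.469 -0.459 0.754
outer loop
vertex 3.525 2.224 -1.782
vertex 2.228 3.362 -1.896
vertex 2.282 2.494 -2.391
endloop
endfacet
facet normal 0.054 -0.867 -0.495
outer loop
vertex 2.282 2.494 -2.391
vertex 4.112 2.798 -2.724
vertex 3.525 2.224 -1.782
endloop
endfacet
facet normal -0.053 0.867 0.495
outer loop
vertex 3.471 3.091 -1.287
vertex 2.815 3.936 -2.838
vertex 2.228 3.362 -1.896
endloop
endfacet
facet normal 0.881 -0.192 0.432
outer loop
vertex 4.058 3.666 -2.229
vertex 3.471 3.091 -1.287
vertex 4.112 2.798 -2.724
endloop
endfacet
facet normal -0.054 0.867 0.495
outer loop
vertex 4.058 3.666 -2.229
vertex 2.815 3.936 -2.838
vertex 3.471 3.091 -1.287
endloop
endfacet
facet normal -0.881 0.192 -0.432
outer loop
vertex 2.228 3.362 -1.896
vertex 2.815 3.936 -2.838
vertex 2.282 2.494 -2.391
endloop
endfacet
facet normal 0.054 -0.867 -0.496
outer loop
vertex 2.869 3.069 -3.333
vertex 4.112 2.798 -2.724
vertex 2.282 2.494 -2.391
endloop
endfacet
facet normal -0.881 0.192 -0.432
outer loop
vertex 2.282 2.494 -2.391
vertex 2.815 3.936 -2.838
vertex 2.869 3.069 -3.333
endloop
endfacet
facet normal 0.470 0.459 -0.754
outer loop
vertex 2.869 3.069 -3.333
vertex 4.058 3.666 -2.229
vertex 4.112 2.798 -2.724
endloop
endfacet
facet normal 0.469 0.460 -0.754
outer loop
vertex 2.815 3.936 -2.838
vertex 4.058 3.666 -2.229
vertex 2.869 3.069 -3.333
endloop
endfacet
facet normal 0.131 -0.474 -0.871
outer loop
vertex 3.991 0.568 1.581
vertex 3.004 0.309 1.573
vertex 3.447 1.143 1.186
endloop
endfacet
facet normal 0.777 0.594 -0.206
outer loop
vertex 3.991 0.568 1.581
vertex 3.447 1.143 1.186
vertex 3.802 1.249 2.835
endloop
endfacet
facet normal 0.778 0.594 -0.206
outer loop
vertex 3.802 1.249 2.835
vertex 3.447 1.143 1.186
vertex 3.258 1.825 2.441
endloop
endfacet
facet normal -0.131 0.473 0.871
outer loop
vertex 3.802 1.249 2.835
vertex 3.258 1.825 2.441
vertex 2.816 0.991 2.827
endloop
endfacet
facet normal 0.130 -0.473 -0.871
outer loop
vertex 3.447 1.143 1.186
vertex 3.004 0.309 1.573
vertex 2.569 1.091 1.083
endloop
endfacet
facet normal 0.004 0.879 -0.477
outer loop
vertex 3.447 1.143 1.186
vertex 2.569 1.091 1.083
vertex 3.258 1.825 2.441
endloop
endfacet
facet normal 0.003 0.879 -0.477
outer loop
vertex 3.258 1.825 2.441
vertex 2.569 1.091 1.083
vertex 2.38 1.772 2.337
endloop
endfacet
facet normal -0.132 0.473 0.871
outer loop
vertex 3.258 1.825 2.441
vertex 2.38 1.772 2.337
vertex 2.816 0.991 2.827
endloop
endfacet
facet normal 0.131 -0.473 -0.871
outer loop
vertex 2.569 1.091 1.083
vertex 3.004 0.309 1.573
vertex 2.019 0.45 1.348
endloop
endfacet
facet normal -0.772 0.502 -0.389
outer loop
vertex 2.569 1.091 1.083
vertex 2.019 0.45 1.348
vertex 2.38 1.772 2.337
endloop
endfacet
facet normal -0.773 0.501 -0.388
outer loop
vertex 2.38 1.772 2.337
vertex 2.019 0.45 1.348
vertex 1.831 1.131 2.603
endloop
endfacet
facet normal -0.131 0.473 0.871
outer loop
vertex 2.38 1.772 2.337
vertex 1.831 1.131 2.603
vertex 2.816 0.991 2.827
endloop
endfacet
facet normal 0.131 -0.473 -0.871
outer loop
vertex 2.019 0.45 1.348
vertex 3.004 0.309 1.573
vertex 2.211 -0.297 1.783
endloop
endfacet
facet normal -0.967 -0.253 -0.008
outer loop
vertex 2.019 0.45 1.348
vertex 2.211 -0.297 1.783
vertex 1.831 1.131 2.603
endloop
endfacet
facet normal -0.967 -0.253 -0.008
outer loop
vertex 1.831 1.131 2.603
vertex 2.211 -0.297 1.783
vertex 2.023 0.384 3.037
endloop
endfacet
facet normal -0.131 0.473 0.871
outer loop
vertex 1.831 1.131 2.603
vertex 2.023 0.384 3.037
vertex 2.816 0.991 2.827
endloop
endfacet
facet normal 0.131 -0.473 -0.871
outer loop
vertex 2.211 -0.297 1.783
vertex 3.004 0.309 1.573
vertex 3.0 -0.587 2.059
endloop
endfacet
facet normal -0.433 -0.818 0.379
outer loop
vertex 2.211 -0.297 1.783
vertex 3.0 -0.587 2.059
vertex 2.023 0.384 3.037
endloop
endfacet
facet normal -0.434 -0.818 0.379
outer loop
vertex 2.023 0.384 3.037
vertex 3.0 -0.587 2.059
vertex 2.812 0.094 3.314
endloop
endfacet
facet normal -0.132 0.473 0.871
outer loop
vertex 2.023 0.384 3.037
vertex 2.812 0.094 3.314
vertex 2.816 0.991 2.827
endloop
endfacet
facet normal 0.130 -0.473 -0.871
outer loop
vertex 3.0 -0.587 2.059
vertex 3.004 0.309 1.573
vertex 3.792 -0.203 1.969
endloop
endfacet
facet normal 0.426 -0.767 0.480
outer loop
vertex 3.0 -0.587 2.059
vertex 3.792 -0.203 1.969
vertex 2.812 0.094 3.314
endloop
endfacet
facet normal 0.427 -0.766 0.480
outer loop
vertex 2.812 0.094 3.314
vertex 3.792 -0.203 1.969
vertex 3.604 0.479 3.224
endloop
endfacet
facet normal -0.131 0.473 0.871
outer loop
vertex 2.812 0.094 3.314
vertex 3.604 0.479 3.224
vertex 2.816 0.991 2.827
endloop
endfacet
facet normal 0.131 -0.472 -0.872
outer loop
vertex 3.792 -0.203 1.969
vertex 3.004 0.309 1.573
vertex 3.991 0.568 1.581
endloop
endfacet
facet normal 0.966 -0.139 0.220
outer loop
vertex 3.792 -0.203 1.969
vertex 3.991 0.568 1.581
vertex 3.604 0.479 3.224
endloop
endfacet
facet normal 0.966 -0.137 0.220
outer loop
vertex 3.604 0.479 3.224
vertex 3.991 0.568 1.581
vertex 3.802 1.249 2.835
endloop
endfacet
facet normal -0.131 0.474 0.871
outer loop
vertex 3.604 0.479 3.224
vertex 3.802 1.249 2.835
vertex 2.816 0.991 2.827
endloop
endfacet

endsolid


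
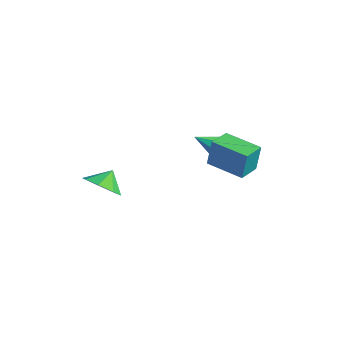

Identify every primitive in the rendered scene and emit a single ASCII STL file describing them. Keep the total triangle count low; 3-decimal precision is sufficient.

solid 
facet normal 0.493 0.655 -0.573
outer loop
vertex 2.193 2.053 0.254
vertex 1.646 1.93 -0.357
vertex 1.511 2.524 0.206
endloop
endfacet
facet normal 0.081 0.216 0.973
outer loop
vertex 2.193 2.053 0.254
vertex 1.511 2.524 0.206
vertex 0.774 0.77 0.657
endloop
endfacet
facet normal 0.492 0.655 -0.573
outer loop
vertex 1.511 2.524 0.206
vertex 1.646 1.93 -0.357
vertex 0.964 2.4 -0.405
endloop
endfacet
facet normal -0.712 0.440 0.548
outer loop
vertex 1.511 2.524 0.206
vertex 0.964 2.4 -0.405
vertex 0.774 0.77 0.657
endloop
endfacet
facet normal 0.492 0.655 -0.573
outer loop
vertex 0.964 2.4 -0.405
vertex 1.646 1.93 -0.357
vertex 1.098 1.806 -0.969
endloop
endfacet
facet normal -0.978 -0.022 -0.209
outer loop
vertex 0.964 2.4 -0.405
vertex 1.098 1.806 -0.969
vertex 0.774 0.77 0.657
endloop
endfacet
facet normal 0.492 0.655 -0.574
outer loop
vertex 1.098 1.806 -0.969
vertex 1.646 1.93 -0.357
vertex 1.78 1.335 -0.921
endloop
endfacet
facet normal -0.452 -0.709 -0.542
outer loop
vertex 1.098 1.806 -0.969
vertex 1.78 1.335 -0.921
vertex 0.774 0.77 0.657
endloop
endfacet
facet normal 0.492 0.655 -0.574
outer loop
vertex 1.78 1.335 -0.921
vertex 1.646 1.93 -0.357
vertex 2.328 1.459 -0.31
endloop
endfacet
facet normal 0.341 -0.933 -0.117
outer loop
vertex 1.78 1.335 -0.921
vertex 2.328 1.459 -0.31
vertex 0.774 0.77 0.657
endloop
endfacet
facet normal 0.492 0.656 -0.573
outer loop
vertex 2.328 1.459 -0.31
vertex 1.646 1.93 -0.357
vertex 2.193 2.053 0.254
endloop
endfacet
facet normal 0.607 -0.470 0.641
outer loop
vertex 2.328 1.459 -0.31
vertex 2.193 2.053 0.254
vertex 0.774 0.77 0.657
endloop
endfacet
facet normal 0.123 -0.740 -0.661
outer loop
vertex -1.14 -2.68 -2.725
vertex -2.162 -2.557 -3.053
vertex -1.211 -2.138 -3.345
endloop
endfacet
facet normal 0.649 0.608 0.457
outer loop
vertex -1.14 -2.68 -2.725
vertex -1.211 -2.138 -3.345
vertex -2.298 -1.743 -2.327
endloop
endfacet
facet normal 0.124 -0.741 -0.660
outer loop
vertex -1.211 -2.138 -3.345
vertex -2.162 -2.557 -3.053
vertex -1.838 -1.842 -3.795
endloop
endfacet
facet normal 0.390 0.919 0.060
outer loop
vertex -1.211 -2.138 -3.345
vertex -1.838 -1.842 -3.795
vertex -2.298 -1.743 -2.327
endloop
endfacet
facet normal 0.124 -0.741 -0.660
outer loop
vertex -1.838 -1.842 -3.795
vertex -2.162 -2.557 -3.053
vertex -2.655 -1.965 -3.81
endloop
endfacet
facet normal -0.146 0.983 -0.112
outer loop
vertex -1.838 -1.842 -3.795
vertex -2.655 -1.965 -3.81
vertex -2.298 -1.743 -2.327
endloop
endfacet
facet normal 0.124 -0.741 -0.660
outer loop
vertex -2.655 -1.965 -3.81
vertex -2.162 -2.557 -3.053
vertex -3.184 -2.435 -3.382
endloop
endfacet
facet normal -0.645 0.763 0.041
outer loop
vertex -2.655 -1.965 -3.81
vertex -3.184 -2.435 -3.382
vertex -2.298 -1.743 -2.327
endloop
endfacet
facet normal 0.124 -0.740 -0.660
outer loop
vertex -3.184 -2.435 -3.382
vertex -2.162 -2.557 -3.053
vertex -3.113 -2.977 -2.761
endloop
endfacet
facet normal -0.815 0.387 0.431
outer loop
vertex -3.184 -2.435 -3.382
vertex -3.113 -2.977 -2.761
vertex -2.298 -1.743 -2.327
endloop
endfacet
facet normal 0.124 -0.740 -0.661
outer loop
vertex -3.113 -2.977 -2.761
vertex -2.162 -2.557 -3.053
vertex -2.486 -3.273 -2.312
endloop
endfacet
facet normal -0.556 0.076 0.827
outer loop
vertex -3.113 -2.977 -2.761
vertex -2.486 -3.273 -2.312
vertex -2.298 -1.743 -2.327
endloop
endfacet
facet normal 0.124 -0.740 -0.661
outer loop
vertex -2.486 -3.273 -2.312
vertex -2.162 -2.557 -3.053
vertex -1.669 -3.149 -2.297
endloop
endfacet
facet normal -0.020 0.012 1.000
outer loop
vertex -2.486 -3.273 -2.312
vertex -1.669 -3.149 -2.297
vertex -2.298 -1.743 -2.327
endloop
endfacet
facet normal 0.123 -0.741 -0.660
outer loop
vertex -1.669 -3.149 -2.297
vertex -2.162 -2.557 -3.053
vertex -1.14 -2.68 -2.725
endloop
endfacet
facet normal 0.479 0.232 0.847
outer loop
vertex -1.669 -3.149 -2.297
vertex -1.14 -2.68 -2.725
vertex -2.298 -1.743 -2.327
endloop
endfacet
facet normal -0.965 -0.247 0.087
outer loop
vertex 2.866 -0.022 1.923
vertex 2.55 1.157 1.769
vertex 2.788 -0.234 0.461
endloop
endfacet
facet normal 0.257 -0.958 0.125
outer loop
vertex 4.65 0.243 0.291
vertex 2.866 -0.022 1.923
vertex 2.788 -0.234 0.461
endloop
endfacet
facet normal -0.965 -0.248 0.088
outer loop
vertex 2.788 -0.234 0.461
vertex 2.55 1.157 1.769
vertex 2.471 0.944 0.307
endloop
endfacet
facet normal -0.053 -0.144 -0.988
outer loop
vertex 2.471 0.944 0.307
vertex 4.65 0.243 0.291
vertex 2.788 -0.234 0.461
endloop
endfacet
facet normal 0.053 0.143 0.988
outer loop
vertex 2.866 -0.022 1.923
vertex 4.412 1.634 1.599
vertex 2.55 1.157 1.769
endloop
endfacet
facet normal 0.257 -0.958 0.126
outer loop
vertex 4.729 0.456 1.753
vertex 2.866 -0.022 1.923
vertex 4.65 0.243 0.291
endloop
endfacet
facet normal 0.053 0.144 0.988
outer loop
vertex 4.729 0.456 1.753
vertex 4.412 1.634 1.599
vertex 2.866 -0.022 1.923
endloop
endfacet
facet normal -0.257 0.958 -0.126
outer loop
vertex 2.55 1.157 1.769
vertex 4.412 1.634 1.599
vertex 2.471 0.944 0.307
endloop
endfacet
facet normal -0.053 -0.143 -0.988
outer loop
vertex 4.334 1.422 0.137
vertex 4.65 0.243 0.291
vertex 2.471 0.944 0.307
endloop
endfacet
facet normal -0.257 0.958 -0.125
outer loop
vertex 2.471 0.944 0.307
vertex 4.412 1.634 1.599
vertex 4.334 1.422 0.137
endloop
endfacet
facet normal 0.965 0.247 -0.088
outer loop
vertex 4.334 1.422 0.137
vertex 4.729 0.456 1.753
vertex 4.65 0.243 0.291
endloop
endfacet
facet normal 0.965 0.248 -0.087
outer loop
vertex 4.412 1.634 1.599
vertex 4.729 0.456 1.753
vertex 4.334 1.422 0.137
endloop
endfacet

endsolid


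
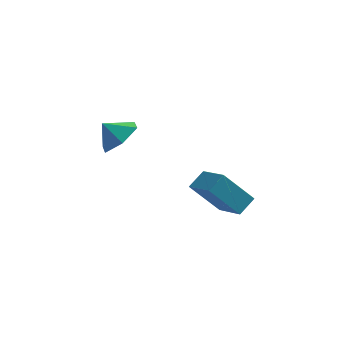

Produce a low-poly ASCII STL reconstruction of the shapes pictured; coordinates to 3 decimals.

solid 
facet normal 0.696 -0.021 -0.718
outer loop
vertex -2.274 0.125 2.39
vertex -3.047 0.268 1.636
vertex -2.557 1.132 2.086
endloop
endfacet
facet normal 0.054 0.302 0.952
outer loop
vertex -2.274 0.125 2.39
vertex -2.557 1.132 2.086
vertex -3.813 0.292 2.424
endloop
endfacet
facet normal 0.697 -0.021 -0.717
outer loop
vertex -2.557 1.132 2.086
vertex -3.047 0.268 1.636
vertex -3.33 1.276 1.331
endloop
endfacet
facet normal -0.371 0.766 0.526
outer loop
vertex -2.557 1.132 2.086
vertex -3.33 1.276 1.331
vertex -3.813 0.292 2.424
endloop
endfacet
facet normal 0.697 -0.021 -0.717
outer loop
vertex -3.33 1.276 1.331
vertex -3.047 0.268 1.636
vertex -3.82 0.412 0.881
endloop
endfacet
facet normal -0.878 0.477 0.041
outer loop
vertex -3.33 1.276 1.331
vertex -3.82 0.412 0.881
vertex -3.813 0.292 2.424
endloop
endfacet
facet normal 0.697 -0.021 -0.717
outer loop
vertex -3.82 0.412 0.881
vertex -3.047 0.268 1.636
vertex -3.537 -0.595 1.185
endloop
endfacet
facet normal -0.961 -0.275 -0.017
outer loop
vertex -3.82 0.412 0.881
vertex -3.537 -0.595 1.185
vertex -3.813 0.292 2.424
endloop
endfacet
facet normal 0.696 -0.020 -0.718
outer loop
vertex -3.537 -0.595 1.185
vertex -3.047 0.268 1.636
vertex -2.763 -0.739 1.94
endloop
endfacet
facet normal -0.536 -0.738 0.409
outer loop
vertex -3.537 -0.595 1.185
vertex -2.763 -0.739 1.94
vertex -3.813 0.292 2.424
endloop
endfacet
facet normal 0.696 -0.020 -0.718
outer loop
vertex -2.763 -0.739 1.94
vertex -3.047 0.268 1.636
vertex -2.274 0.125 2.39
endloop
endfacet
facet normal -0.029 -0.449 0.893
outer loop
vertex -2.763 -0.739 1.94
vertex -2.274 0.125 2.39
vertex -3.813 0.292 2.424
endloop
endfacet
facet normal -0.657 -0.088 0.748
outer loop
vertex 1.879 -4.102 2.68
vertex 0.923 -2.88 1.984
vertex 1.382 -4.785 2.163
endloop
endfacet
facet normal 0.562 -0.719 0.409
outer loop
vertex 2.617 -4.62 0.756
vertex 1.879 -4.102 2.68
vertex 1.382 -4.785 2.163
endloop
endfacet
facet normal -0.657 -0.088 0.749
outer loop
vertex 1.382 -4.785 2.163
vertex 0.923 -2.88 1.984
vertex 0.426 -3.563 1.468
endloop
endfacet
facet normal -0.502 -0.690 -0.522
outer loop
vertex 0.426 -3.563 1.468
vertex 2.617 -4.62 0.756
vertex 1.382 -4.785 2.163
endloop
endfacet
facet normal 0.502 0.690 0.522
outer loop
vertex 1.879 -4.102 2.68
vertex 2.158 -2.715 0.577
vertex 0.923 -2.88 1.984
endloop
endfacet
facet normal 0.562 -0.718 0.409
outer loop
vertex 3.114 -3.937 1.272
vertex 1.879 -4.102 2.68
vertex 2.617 -4.62 0.756
endloop
endfacet
facet normal 0.502 0.690 0.522
outer loop
vertex 3.114 -3.937 1.272
vertex 2.158 -2.715 0.577
vertex 1.879 -4.102 2.68
endloop
endfacet
facet normal -0.562 0.718 -0.409
outer loop
vertex 0.923 -2.88 1.984
vertex 2.158 -2.715 0.577
vertex 0.426 -3.563 1.468
endloop
endfacet
facet normal -0.502 -0.690 -0.521
outer loop
vertex 1.661 -3.398 0.06
vertex 2.617 -4.62 0.756
vertex 0.426 -3.563 1.468
endloop
endfacet
facet normal -0.562 0.719 -0.409
outer loop
vertex 0.426 -3.563 1.468
vertex 2.158 -2.715 0.577
vertex 1.661 -3.398 0.06
endloop
endfacet
facet normal 0.657 0.088 -0.749
outer loop
vertex 1.661 -3.398 0.06
vertex 3.114 -3.937 1.272
vertex 2.617 -4.62 0.756
endloop
endfacet
facet normal 0.657 0.088 -0.749
outer loop
vertex 2.158 -2.715 0.577
vertex 3.114 -3.937 1.272
vertex 1.661 -3.398 0.06
endloop
endfacet

endsolid


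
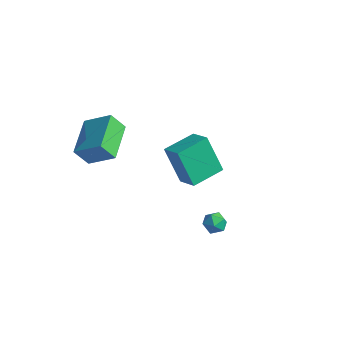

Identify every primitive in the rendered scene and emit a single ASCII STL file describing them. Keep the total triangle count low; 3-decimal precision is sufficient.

solid 
facet normal -0.605 0.367 0.706
outer loop
vertex 2.262 -1.647 -1.318
vertex 2.705 -1.792 -0.863
vertex 2.717 -1.21 -1.155
endloop
endfacet
facet normal -0.706 0.703 0.086
outer loop
vertex 2.262 -1.647 -1.318
vertex 2.717 -1.21 -1.155
vertex 2.557 -1.294 -1.781
endloop
endfacet
facet normal -0.890 0.215 -0.403
outer loop
vertex 2.262 -1.647 -1.318
vertex 2.557 -1.294 -1.781
vertex 2.446 -1.93 -1.876
endloop
endfacet
facet normal -0.902 -0.423 -0.083
outer loop
vertex 2.262 -1.647 -1.318
vertex 2.446 -1.93 -1.876
vertex 2.538 -2.237 -1.309
endloop
endfacet
facet normal -0.727 -0.331 0.602
outer loop
vertex 2.262 -1.647 -1.318
vertex 2.538 -2.237 -1.309
vertex 2.705 -1.792 -0.863
endloop
endfacet
facet normal -0.082 0.990 -0.112
outer loop
vertex 2.557 -1.294 -1.781
vertex 2.717 -1.21 -1.155
vertex 3.182 -1.223 -1.611
endloop
endfacet
facet normal 0.078 0.446 0.892
outer loop
vertex 2.717 -1.21 -1.155
vertex 2.705 -1.792 -0.863
vertex 3.274 -1.53 -1.044
endloop
endfacet
facet normal -0.119 -0.680 0.723
outer loop
vertex 2.705 -1.792 -0.863
vertex 2.538 -2.237 -1.309
vertex 3.163 -2.166 -1.139
endloop
endfacet
facet normal -0.401 -0.831 -0.385
outer loop
vertex 2.538 -2.237 -1.309
vertex 2.446 -1.93 -1.876
vertex 3.003 -2.25 -1.765
endloop
endfacet
facet normal -0.380 0.201 -0.903
outer loop
vertex 2.446 -1.93 -1.876
vertex 2.557 -1.294 -1.781
vertex 3.015 -1.668 -2.057
endloop
endfacet
facet normal 0.902 0.423 0.083
outer loop
vertex 3.458 -1.813 -1.602
vertex 3.182 -1.223 -1.611
vertex 3.274 -1.53 -1.044
endloop
endfacet
facet normal 0.890 -0.215 0.403
outer loop
vertex 3.458 -1.813 -1.602
vertex 3.274 -1.53 -1.044
vertex 3.163 -2.166 -1.139
endloop
endfacet
facet normal 0.706 -0.703 -0.086
outer loop
vertex 3.458 -1.813 -1.602
vertex 3.163 -2.166 -1.139
vertex 3.003 -2.25 -1.765
endloop
endfacet
facet normal 0.605 -0.367 -0.706
outer loop
vertex 3.458 -1.813 -1.602
vertex 3.003 -2.25 -1.765
vertex 3.015 -1.668 -2.057
endloop
endfacet
facet normal 0.727 0.331 -0.602
outer loop
vertex 3.458 -1.813 -1.602
vertex 3.015 -1.668 -2.057
vertex 3.182 -1.223 -1.611
endloop
endfacet
facet normal 0.401 0.831 0.385
outer loop
vertex 3.274 -1.53 -1.044
vertex 3.182 -1.223 -1.611
vertex 2.717 -1.21 -1.155
endloop
endfacet
facet normal 0.380 -0.201 0.903
outer loop
vertex 3.163 -2.166 -1.139
vertex 3.274 -1.53 -1.044
vertex 2.705 -1.792 -0.863
endloop
endfacet
facet normal 0.082 -0.990 0.112
outer loop
vertex 3.003 -2.25 -1.765
vertex 3.163 -2.166 -1.139
vertex 2.538 -2.237 -1.309
endloop
endfacet
facet normal -0.078 -0.446 -0.892
outer loop
vertex 3.015 -1.668 -2.057
vertex 3.003 -2.25 -1.765
vertex 2.446 -1.93 -1.876
endloop
endfacet
facet normal 0.119 0.680 -0.723
outer loop
vertex 3.182 -1.223 -1.611
vertex 3.015 -1.668 -2.057
vertex 2.557 -1.294 -1.781
endloop
endfacet
facet normal -0.789 -0.275 -0.549
outer loop
vertex -3.619 -4.098 1.907
vertex -4.535 -2.237 2.291
vertex -3.111 -3.651 0.953
endloop
endfacet
facet normal 0.434 -0.882 -0.182
outer loop
vertex -1.825 -3.203 1.849
vertex -3.619 -4.098 1.907
vertex -3.111 -3.651 0.953
endloop
endfacet
facet normal -0.789 -0.275 -0.549
outer loop
vertex -3.111 -3.651 0.953
vertex -4.535 -2.237 2.291
vertex -4.027 -1.789 1.337
endloop
endfacet
facet normal 0.435 0.382 -0.815
outer loop
vertex -4.027 -1.789 1.337
vertex -1.825 -3.203 1.849
vertex -3.111 -3.651 0.953
endloop
endfacet
facet normal -0.435 -0.382 0.815
outer loop
vertex -3.619 -4.098 1.907
vertex -3.249 -1.789 3.187
vertex -4.535 -2.237 2.291
endloop
endfacet
facet normal 0.434 -0.882 -0.183
outer loop
vertex -2.333 -3.651 2.803
vertex -3.619 -4.098 1.907
vertex -1.825 -3.203 1.849
endloop
endfacet
facet normal -0.435 -0.382 0.815
outer loop
vertex -2.333 -3.651 2.803
vertex -3.249 -1.789 3.187
vertex -3.619 -4.098 1.907
endloop
endfacet
facet normal -0.435 0.882 0.183
outer loop
vertex -4.535 -2.237 2.291
vertex -3.249 -1.789 3.187
vertex -4.027 -1.789 1.337
endloop
endfacet
facet normal 0.435 0.382 -0.815
outer loop
vertex -2.741 -1.342 2.233
vertex -1.825 -3.203 1.849
vertex -4.027 -1.789 1.337
endloop
endfacet
facet normal -0.434 0.882 0.182
outer loop
vertex -4.027 -1.789 1.337
vertex -3.249 -1.789 3.187
vertex -2.741 -1.342 2.233
endloop
endfacet
facet normal 0.789 0.275 0.549
outer loop
vertex -2.741 -1.342 2.233
vertex -2.333 -3.651 2.803
vertex -1.825 -3.203 1.849
endloop
endfacet
facet normal 0.789 0.275 0.549
outer loop
vertex -3.249 -1.789 3.187
vertex -2.333 -3.651 2.803
vertex -2.741 -1.342 2.233
endloop
endfacet
facet normal -0.500 0.045 0.865
outer loop
vertex -1.756 1.384 -1.456
vertex -1.286 3.143 -1.276
vertex -2.889 1.755 -2.13
endloop
endfacet
facet normal -0.256 -0.962 -0.098
outer loop
vertex -1.794 1.657 -4.024
vertex -1.756 1.384 -1.456
vertex -2.889 1.755 -2.13
endloop
endfacet
facet normal -0.500 0.045 0.865
outer loop
vertex -2.889 1.755 -2.13
vertex -1.286 3.143 -1.276
vertex -2.419 3.515 -1.95
endloop
endfacet
facet normal -0.827 0.271 -0.492
outer loop
vertex -2.419 3.515 -1.95
vertex -1.794 1.657 -4.024
vertex -2.889 1.755 -2.13
endloop
endfacet
facet normal 0.827 -0.271 0.492
outer loop
vertex -1.756 1.384 -1.456
vertex -0.191 3.045 -3.17
vertex -1.286 3.143 -1.276
endloop
endfacet
facet normal -0.257 -0.961 -0.098
outer loop
vertex -0.661 1.285 -3.35
vertex -1.756 1.384 -1.456
vertex -1.794 1.657 -4.024
endloop
endfacet
facet normal 0.827 -0.271 0.492
outer loop
vertex -0.661 1.285 -3.35
vertex -0.191 3.045 -3.17
vertex -1.756 1.384 -1.456
endloop
endfacet
facet normal 0.257 0.961 0.099
outer loop
vertex -1.286 3.143 -1.276
vertex -0.191 3.045 -3.17
vertex -2.419 3.515 -1.95
endloop
endfacet
facet normal -0.827 0.271 -0.492
outer loop
vertex -1.324 3.416 -3.844
vertex -1.794 1.657 -4.024
vertex -2.419 3.515 -1.95
endloop
endfacet
facet normal 0.257 0.962 0.098
outer loop
vertex -2.419 3.515 -1.95
vertex -0.191 3.045 -3.17
vertex -1.324 3.416 -3.844
endloop
endfacet
facet normal 0.500 -0.045 -0.865
outer loop
vertex -1.324 3.416 -3.844
vertex -0.661 1.285 -3.35
vertex -1.794 1.657 -4.024
endloop
endfacet
facet normal 0.500 -0.045 -0.865
outer loop
vertex -0.191 3.045 -3.17
vertex -0.661 1.285 -3.35
vertex -1.324 3.416 -3.844
endloop
endfacet

endsolid


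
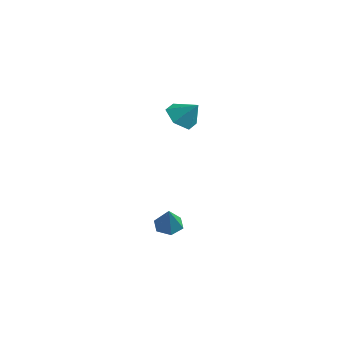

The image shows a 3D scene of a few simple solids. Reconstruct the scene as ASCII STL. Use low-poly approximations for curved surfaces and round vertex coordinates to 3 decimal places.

solid 
facet normal -0.635 -0.318 -0.704
outer loop
vertex 0.577 3.692 1.528
vertex -0.088 3.75 2.101
vertex 0.122 4.442 1.599
endloop
endfacet
facet normal 0.826 0.521 -0.215
outer loop
vertex 0.577 3.692 1.528
vertex 0.122 4.442 1.599
vertex 0.668 4.13 2.939
endloop
endfacet
facet normal -0.635 -0.318 -0.704
outer loop
vertex 0.122 4.442 1.599
vertex -0.088 3.75 2.101
vertex -0.543 4.5 2.173
endloop
endfacet
facet normal 0.206 0.968 0.141
outer loop
vertex 0.122 4.442 1.599
vertex -0.543 4.5 2.173
vertex 0.668 4.13 2.939
endloop
endfacet
facet normal -0.635 -0.318 -0.704
outer loop
vertex -0.543 4.5 2.173
vertex -0.088 3.75 2.101
vertex -0.753 3.808 2.675
endloop
endfacet
facet normal -0.277 0.618 0.736
outer loop
vertex -0.543 4.5 2.173
vertex -0.753 3.808 2.675
vertex 0.668 4.13 2.939
endloop
endfacet
facet normal -0.635 -0.320 -0.703
outer loop
vertex -0.753 3.808 2.675
vertex -0.088 3.75 2.101
vertex -0.297 3.059 2.604
endloop
endfacet
facet normal -0.141 -0.178 0.974
outer loop
vertex -0.753 3.808 2.675
vertex -0.297 3.059 2.604
vertex 0.668 4.13 2.939
endloop
endfacet
facet normal -0.635 -0.320 -0.703
outer loop
vertex -0.297 3.059 2.604
vertex -0.088 3.75 2.101
vertex 0.368 3.001 2.03
endloop
endfacet
facet normal 0.479 -0.624 0.617
outer loop
vertex -0.297 3.059 2.604
vertex 0.368 3.001 2.03
vertex 0.668 4.13 2.939
endloop
endfacet
facet normal -0.634 -0.319 -0.704
outer loop
vertex 0.368 3.001 2.03
vertex -0.088 3.75 2.101
vertex 0.577 3.692 1.528
endloop
endfacet
facet normal 0.961 -0.274 0.023
outer loop
vertex 0.368 3.001 2.03
vertex 0.577 3.692 1.528
vertex 0.668 4.13 2.939
endloop
endfacet
facet normal -0.471 0.331 -0.818
outer loop
vertex 1.067 3.034 -4.204
vertex 0.529 2.626 -4.059
vertex 0.551 3.27 -3.811
endloop
endfacet
facet normal 0.610 0.693 0.384
outer loop
vertex 1.067 3.034 -4.204
vertex 0.551 3.27 -3.811
vertex 1.231 2.134 -2.841
endloop
endfacet
facet normal -0.470 0.331 -0.818
outer loop
vertex 0.551 3.27 -3.811
vertex 0.529 2.626 -4.059
vertex 0.013 2.862 -3.667
endloop
endfacet
facet normal -0.210 0.559 0.802
outer loop
vertex 0.551 3.27 -3.811
vertex 0.013 2.862 -3.667
vertex 1.231 2.134 -2.841
endloop
endfacet
facet normal -0.470 0.331 -0.818
outer loop
vertex 0.013 2.862 -3.667
vertex 0.529 2.626 -4.059
vertex -0.008 2.219 -3.915
endloop
endfacet
facet normal -0.643 -0.257 0.721
outer loop
vertex 0.013 2.862 -3.667
vertex -0.008 2.219 -3.915
vertex 1.231 2.134 -2.841
endloop
endfacet
facet normal -0.470 0.331 -0.818
outer loop
vertex -0.008 2.219 -3.915
vertex 0.529 2.626 -4.059
vertex 0.508 1.983 -4.307
endloop
endfacet
facet normal -0.259 -0.939 0.225
outer loop
vertex -0.008 2.219 -3.915
vertex 0.508 1.983 -4.307
vertex 1.231 2.134 -2.841
endloop
endfacet
facet normal -0.472 0.331 -0.817
outer loop
vertex 0.508 1.983 -4.307
vertex 0.529 2.626 -4.059
vertex 1.045 2.391 -4.452
endloop
endfacet
facet normal 0.560 -0.806 -0.193
outer loop
vertex 0.508 1.983 -4.307
vertex 1.045 2.391 -4.452
vertex 1.231 2.134 -2.841
endloop
endfacet
facet normal -0.472 0.331 -0.817
outer loop
vertex 1.045 2.391 -4.452
vertex 0.529 2.626 -4.059
vertex 1.067 3.034 -4.204
endloop
endfacet
facet normal 0.994 0.010 -0.113
outer loop
vertex 1.045 2.391 -4.452
vertex 1.067 3.034 -4.204
vertex 1.231 2.134 -2.841
endloop
endfacet

endsolid


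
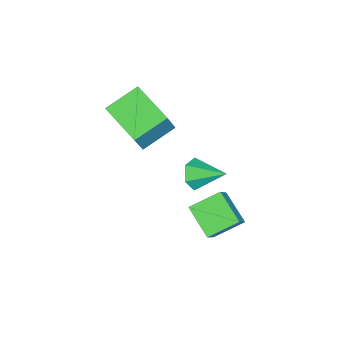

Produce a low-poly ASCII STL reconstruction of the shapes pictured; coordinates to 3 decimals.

solid 
facet normal -0.086 -0.898 -0.431
outer loop
vertex -3.144 0.243 -3.228
vertex -3.74 0.053 -2.713
vertex -3.913 0.409 -3.42
endloop
endfacet
facet normal 0.311 0.711 -0.631
outer loop
vertex -3.144 0.243 -3.228
vertex -3.913 0.409 -3.42
vertex -3.6 1.527 -2.007
endloop
endfacet
facet normal -0.086 -0.898 -0.431
outer loop
vertex -3.913 0.409 -3.42
vertex -3.74 0.053 -2.713
vertex -4.51 0.219 -2.906
endloop
endfacet
facet normal -0.583 0.695 -0.421
outer loop
vertex -3.913 0.409 -3.42
vertex -4.51 0.219 -2.906
vertex -3.6 1.527 -2.007
endloop
endfacet
facet normal -0.086 -0.899 -0.430
outer loop
vertex -4.51 0.219 -2.906
vertex -3.74 0.053 -2.713
vertex -4.337 -0.136 -2.199
endloop
endfacet
facet normal -0.861 0.338 0.380
outer loop
vertex -4.51 0.219 -2.906
vertex -4.337 -0.136 -2.199
vertex -3.6 1.527 -2.007
endloop
endfacet
facet normal -0.086 -0.899 -0.430
outer loop
vertex -4.337 -0.136 -2.199
vertex -3.74 0.053 -2.713
vertex -3.568 -0.302 -2.006
endloop
endfacet
facet normal -0.244 -0.004 0.970
outer loop
vertex -4.337 -0.136 -2.199
vertex -3.568 -0.302 -2.006
vertex -3.6 1.527 -2.007
endloop
endfacet
facet normal -0.087 -0.899 -0.430
outer loop
vertex -3.568 -0.302 -2.006
vertex -3.74 0.053 -2.713
vertex -2.971 -0.113 -2.521
endloop
endfacet
facet normal 0.651 0.012 0.759
outer loop
vertex -3.568 -0.302 -2.006
vertex -2.971 -0.113 -2.521
vertex -3.6 1.527 -2.007
endloop
endfacet
facet normal -0.086 -0.898 -0.431
outer loop
vertex -2.971 -0.113 -2.521
vertex -3.74 0.053 -2.713
vertex -3.144 0.243 -3.228
endloop
endfacet
facet normal 0.928 0.369 -0.041
outer loop
vertex -2.971 -0.113 -2.521
vertex -3.144 0.243 -3.228
vertex -3.6 1.527 -2.007
endloop
endfacet
facet normal -0.527 -0.682 0.507
outer loop
vertex 0.017 1.047 -0.688
vertex -0.805 2.132 -0.082
vertex -1.212 0.923 -2.132
endloop
endfacet
facet normal 0.552 -0.728 -0.407
outer loop
vertex -0.375 2.008 -2.938
vertex 0.017 1.047 -0.688
vertex -1.212 0.923 -2.132
endloop
endfacet
facet normal -0.526 -0.683 0.507
outer loop
vertex -1.212 0.923 -2.132
vertex -0.805 2.132 -0.082
vertex -2.034 2.007 -1.525
endloop
endfacet
facet normal -0.647 -0.065 -0.760
outer loop
vertex -2.034 2.007 -1.525
vertex -0.375 2.008 -2.938
vertex -1.212 0.923 -2.132
endloop
endfacet
facet normal 0.647 0.066 0.760
outer loop
vertex 0.017 1.047 -0.688
vertex 0.032 3.217 -0.888
vertex -0.805 2.132 -0.082
endloop
endfacet
facet normal 0.552 -0.728 -0.407
outer loop
vertex 0.854 2.133 -1.495
vertex 0.017 1.047 -0.688
vertex -0.375 2.008 -2.938
endloop
endfacet
facet normal 0.647 0.066 0.759
outer loop
vertex 0.854 2.133 -1.495
vertex 0.032 3.217 -0.888
vertex 0.017 1.047 -0.688
endloop
endfacet
facet normal -0.552 0.728 0.407
outer loop
vertex -0.805 2.132 -0.082
vertex 0.032 3.217 -0.888
vertex -2.034 2.007 -1.525
endloop
endfacet
facet normal -0.647 -0.066 -0.760
outer loop
vertex -1.197 3.093 -2.332
vertex -0.375 2.008 -2.938
vertex -2.034 2.007 -1.525
endloop
endfacet
facet normal -0.552 0.728 0.407
outer loop
vertex -2.034 2.007 -1.525
vertex 0.032 3.217 -0.888
vertex -1.197 3.093 -2.332
endloop
endfacet
facet normal 0.526 0.682 -0.507
outer loop
vertex -1.197 3.093 -2.332
vertex 0.854 2.133 -1.495
vertex -0.375 2.008 -2.938
endloop
endfacet
facet normal 0.526 0.683 -0.507
outer loop
vertex 0.032 3.217 -0.888
vertex 0.854 2.133 -1.495
vertex -1.197 3.093 -2.332
endloop
endfacet
facet normal -0.695 0.590 0.410
outer loop
vertex -4.501 -2.739 1.891
vertex -3.412 -1.044 1.298
vertex -5.417 -2.709 0.296
endloop
endfacet
facet normal -0.519 -0.807 0.283
outer loop
vertex -4.208 -3.736 -0.418
vertex -4.501 -2.739 1.891
vertex -5.417 -2.709 0.296
endloop
endfacet
facet normal -0.695 0.590 0.411
outer loop
vertex -5.417 -2.709 0.296
vertex -3.412 -1.044 1.298
vertex -4.329 -1.014 -0.297
endloop
endfacet
facet normal -0.498 0.016 -0.867
outer loop
vertex -4.329 -1.014 -0.297
vertex -4.208 -3.736 -0.418
vertex -5.417 -2.709 0.296
endloop
endfacet
facet normal 0.498 -0.017 0.867
outer loop
vertex -4.501 -2.739 1.891
vertex -2.203 -2.071 0.584
vertex -3.412 -1.044 1.298
endloop
endfacet
facet normal -0.518 -0.807 0.283
outer loop
vertex -3.291 -3.766 1.177
vertex -4.501 -2.739 1.891
vertex -4.208 -3.736 -0.418
endloop
endfacet
facet normal 0.498 -0.016 0.867
outer loop
vertex -3.291 -3.766 1.177
vertex -2.203 -2.071 0.584
vertex -4.501 -2.739 1.891
endloop
endfacet
facet normal 0.518 0.807 -0.283
outer loop
vertex -3.412 -1.044 1.298
vertex -2.203 -2.071 0.584
vertex -4.329 -1.014 -0.297
endloop
endfacet
facet normal -0.498 0.016 -0.867
outer loop
vertex -3.119 -2.041 -1.011
vertex -4.208 -3.736 -0.418
vertex -4.329 -1.014 -0.297
endloop
endfacet
facet normal 0.518 0.807 -0.283
outer loop
vertex -4.329 -1.014 -0.297
vertex -2.203 -2.071 0.584
vertex -3.119 -2.041 -1.011
endloop
endfacet
facet normal 0.695 -0.590 -0.411
outer loop
vertex -3.119 -2.041 -1.011
vertex -3.291 -3.766 1.177
vertex -4.208 -3.736 -0.418
endloop
endfacet
facet normal 0.695 -0.590 -0.410
outer loop
vertex -2.203 -2.071 0.584
vertex -3.291 -3.766 1.177
vertex -3.119 -2.041 -1.011
endloop
endfacet

endsolid


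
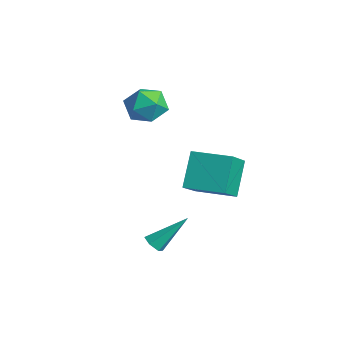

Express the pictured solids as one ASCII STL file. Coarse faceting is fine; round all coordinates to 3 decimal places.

solid 
facet normal -0.435 0.415 0.799
outer loop
vertex 2.9 0.978 0.186
vertex 4.192 2.201 0.254
vertex 1.968 2.023 -0.864
endloop
endfacet
facet normal -0.726 -0.686 -0.038
outer loop
vertex 2.768 1.259 -2.334
vertex 2.9 0.978 0.186
vertex 1.968 2.023 -0.864
endloop
endfacet
facet normal -0.435 0.415 0.799
outer loop
vertex 1.968 2.023 -0.864
vertex 4.192 2.201 0.254
vertex 3.26 3.245 -0.795
endloop
endfacet
facet normal -0.533 0.597 -0.600
outer loop
vertex 3.26 3.245 -0.795
vertex 2.768 1.259 -2.334
vertex 1.968 2.023 -0.864
endloop
endfacet
facet normal 0.533 -0.596 0.600
outer loop
vertex 2.9 0.978 0.186
vertex 4.992 1.437 -1.216
vertex 4.192 2.201 0.254
endloop
endfacet
facet normal -0.726 -0.687 -0.039
outer loop
vertex 3.7 0.215 -1.285
vertex 2.9 0.978 0.186
vertex 2.768 1.259 -2.334
endloop
endfacet
facet normal 0.533 -0.597 0.600
outer loop
vertex 3.7 0.215 -1.285
vertex 4.992 1.437 -1.216
vertex 2.9 0.978 0.186
endloop
endfacet
facet normal 0.726 0.687 0.038
outer loop
vertex 4.192 2.201 0.254
vertex 4.992 1.437 -1.216
vertex 3.26 3.245 -0.795
endloop
endfacet
facet normal -0.533 0.597 -0.600
outer loop
vertex 4.06 2.482 -2.266
vertex 2.768 1.259 -2.334
vertex 3.26 3.245 -0.795
endloop
endfacet
facet normal 0.726 0.687 0.039
outer loop
vertex 3.26 3.245 -0.795
vertex 4.992 1.437 -1.216
vertex 4.06 2.482 -2.266
endloop
endfacet
facet normal 0.435 -0.415 -0.799
outer loop
vertex 4.06 2.482 -2.266
vertex 3.7 0.215 -1.285
vertex 2.768 1.259 -2.334
endloop
endfacet
facet normal 0.435 -0.415 -0.799
outer loop
vertex 4.992 1.437 -1.216
vertex 3.7 0.215 -1.285
vertex 4.06 2.482 -2.266
endloop
endfacet
facet normal -0.162 -0.708 -0.687
outer loop
vertex 3.779 -1.297 -4.156
vertex 3.482 -0.967 -4.426
vertex 3.993 -0.993 -4.52
endloop
endfacet
facet normal 0.910 -0.226 0.346
outer loop
vertex 3.779 -1.297 -4.156
vertex 3.993 -0.993 -4.52
vertex 3.798 0.407 -3.094
endloop
endfacet
facet normal -0.162 -0.708 -0.687
outer loop
vertex 3.993 -0.993 -4.52
vertex 3.482 -0.967 -4.426
vertex 3.696 -0.663 -4.79
endloop
endfacet
facet normal 0.820 0.460 -0.340
outer loop
vertex 3.993 -0.993 -4.52
vertex 3.696 -0.663 -4.79
vertex 3.798 0.407 -3.094
endloop
endfacet
facet normal -0.162 -0.708 -0.687
outer loop
vertex 3.696 -0.663 -4.79
vertex 3.482 -0.967 -4.426
vertex 3.185 -0.637 -4.696
endloop
endfacet
facet normal -0.055 0.846 -0.530
outer loop
vertex 3.696 -0.663 -4.79
vertex 3.185 -0.637 -4.696
vertex 3.798 0.407 -3.094
endloop
endfacet
facet normal -0.162 -0.708 -0.687
outer loop
vertex 3.185 -0.637 -4.696
vertex 3.482 -0.967 -4.426
vertex 2.971 -0.941 -4.332
endloop
endfacet
facet normal -0.837 0.546 -0.036
outer loop
vertex 3.185 -0.637 -4.696
vertex 2.971 -0.941 -4.332
vertex 3.798 0.407 -3.094
endloop
endfacet
facet normal -0.162 -0.709 -0.687
outer loop
vertex 2.971 -0.941 -4.332
vertex 3.482 -0.967 -4.426
vertex 3.269 -1.271 -4.062
endloop
endfacet
facet normal -0.746 -0.141 0.651
outer loop
vertex 2.971 -0.941 -4.332
vertex 3.269 -1.271 -4.062
vertex 3.798 0.407 -3.094
endloop
endfacet
facet normal -0.163 -0.708 -0.687
outer loop
vertex 3.269 -1.271 -4.062
vertex 3.482 -0.967 -4.426
vertex 3.779 -1.297 -4.156
endloop
endfacet
facet normal 0.128 -0.526 0.841
outer loop
vertex 3.269 -1.271 -4.062
vertex 3.779 -1.297 -4.156
vertex 3.798 0.407 -3.094
endloop
endfacet
facet normal -0.547 0.699 0.461
outer loop
vertex -1.526 1.664 0.73
vertex -1.831 0.967 1.425
vertex -0.98 1.523 1.592
endloop
endfacet
facet normal 0.025 0.989 0.146
outer loop
vertex -1.526 1.664 0.73
vertex -0.98 1.523 1.592
vertex -0.497 1.644 0.69
endloop
endfacet
facet normal -0.005 0.835 -0.550
outer loop
vertex -1.526 1.664 0.73
vertex -0.497 1.644 0.69
vertex -1.05 1.163 -0.035
endloop
endfacet
facet normal -0.595 0.450 -0.665
outer loop
vertex -1.526 1.664 0.73
vertex -1.05 1.163 -0.035
vertex -1.875 0.745 0.42
endloop
endfacet
facet normal -0.930 0.367 -0.040
outer loop
vertex -1.526 1.664 0.73
vertex -1.875 0.745 0.42
vertex -1.831 0.967 1.425
endloop
endfacet
facet normal 0.607 0.677 0.416
outer loop
vertex -0.497 1.644 0.69
vertex -0.98 1.523 1.592
vertex -0.165 0.935 1.36
endloop
endfacet
facet normal -0.318 0.208 0.925
outer loop
vertex -0.98 1.523 1.592
vertex -1.831 0.967 1.425
vertex -0.99 0.517 1.815
endloop
endfacet
facet normal -0.937 -0.331 0.114
outer loop
vertex -1.831 0.967 1.425
vertex -1.875 0.745 0.42
vertex -1.543 0.036 1.09
endloop
endfacet
facet normal -0.396 -0.195 -0.897
outer loop
vertex -1.875 0.745 0.42
vertex -1.05 1.163 -0.035
vertex -1.06 0.157 0.188
endloop
endfacet
facet normal 0.559 0.428 -0.710
outer loop
vertex -1.05 1.163 -0.035
vertex -0.497 1.644 0.69
vertex -0.209 0.713 0.355
endloop
endfacet
facet normal 0.595 -0.450 0.665
outer loop
vertex -0.514 0.016 1.05
vertex -0.165 0.935 1.36
vertex -0.99 0.517 1.815
endloop
endfacet
facet normal 0.005 -0.835 0.550
outer loop
vertex -0.514 0.016 1.05
vertex -0.99 0.517 1.815
vertex -1.543 0.036 1.09
endloop
endfacet
facet normal -0.025 -0.989 -0.146
outer loop
vertex -0.514 0.016 1.05
vertex -1.543 0.036 1.09
vertex -1.06 0.157 0.188
endloop
endfacet
facet normal 0.547 -0.699 -0.461
outer loop
vertex -0.514 0.016 1.05
vertex -1.06 0.157 0.188
vertex -0.209 0.713 0.355
endloop
endfacet
facet normal 0.930 -0.367 0.040
outer loop
vertex -0.514 0.016 1.05
vertex -0.209 0.713 0.355
vertex -0.165 0.935 1.36
endloop
endfacet
facet normal 0.396 0.195 0.897
outer loop
vertex -0.99 0.517 1.815
vertex -0.165 0.935 1.36
vertex -0.98 1.523 1.592
endloop
endfacet
facet normal -0.559 -0.428 0.710
outer loop
vertex -1.543 0.036 1.09
vertex -0.99 0.517 1.815
vertex -1.831 0.967 1.425
endloop
endfacet
facet normal -0.607 -0.677 -0.416
outer loop
vertex -1.06 0.157 0.188
vertex -1.543 0.036 1.09
vertex -1.875 0.745 0.42
endloop
endfacet
facet normal 0.318 -0.208 -0.925
outer loop
vertex -0.209 0.713 0.355
vertex -1.06 0.157 0.188
vertex -1.05 1.163 -0.035
endloop
endfacet
facet normal 0.937 0.331 -0.114
outer loop
vertex -0.165 0.935 1.36
vertex -0.209 0.713 0.355
vertex -0.497 1.644 0.69
endloop
endfacet

endsolid
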